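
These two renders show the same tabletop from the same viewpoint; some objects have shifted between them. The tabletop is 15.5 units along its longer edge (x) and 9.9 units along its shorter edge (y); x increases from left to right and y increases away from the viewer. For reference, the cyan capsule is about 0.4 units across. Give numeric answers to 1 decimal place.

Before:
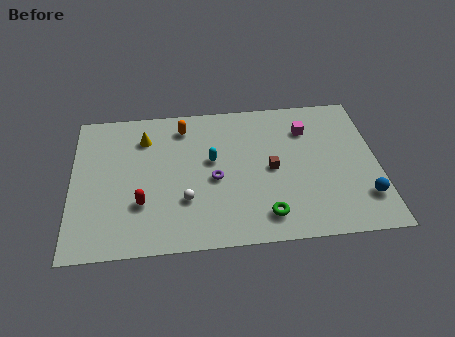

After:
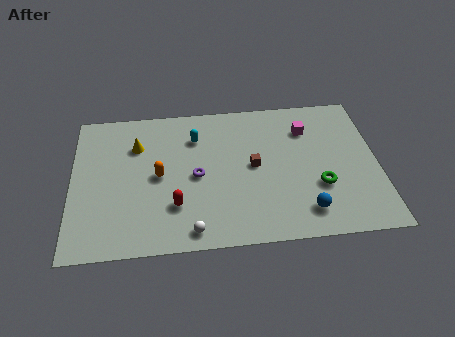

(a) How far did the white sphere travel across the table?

2.0

From (5.7, 3.1) to (6.0, 1.1), the white sphere covered √(0.3² + 2.0²) ≈ 2.0 units.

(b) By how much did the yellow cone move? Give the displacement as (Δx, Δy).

(-0.4, -0.5)

From the two frames, the yellow cone sits at roughly (3.7, 7.6) before and (3.3, 7.1) after.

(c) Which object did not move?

the magenta cube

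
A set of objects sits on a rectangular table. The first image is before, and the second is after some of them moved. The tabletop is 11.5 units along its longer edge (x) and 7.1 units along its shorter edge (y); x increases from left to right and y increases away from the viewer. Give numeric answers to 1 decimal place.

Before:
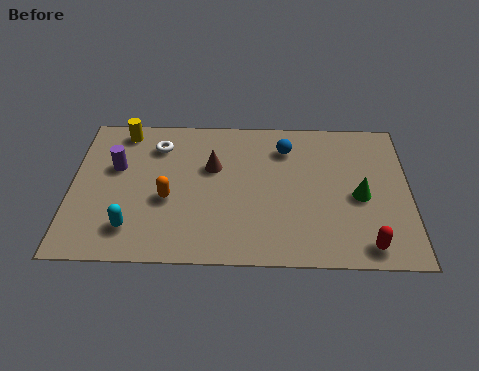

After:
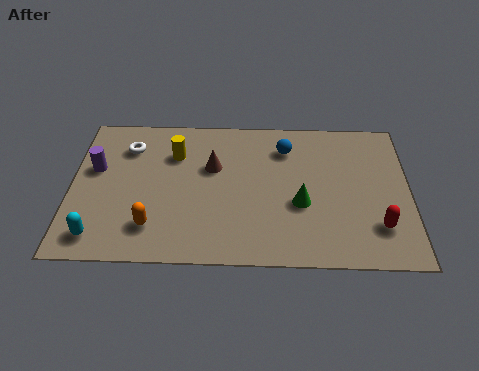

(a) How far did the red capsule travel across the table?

1.0

The red capsule was near (10.0, 0.9) before and (10.4, 1.8) after, so it travelled √(0.4² + 0.9²) ≈ 1.0 units.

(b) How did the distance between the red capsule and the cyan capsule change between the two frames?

+1.5

The distance was about 7.9 in the first image and 9.4 in the second, so they moved 1.5 units further apart.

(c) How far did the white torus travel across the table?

1.0

From (2.9, 5.5) to (1.9, 5.4), the white torus covered √(1.0² + 0.1²) ≈ 1.0 units.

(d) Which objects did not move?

the blue sphere and the brown cone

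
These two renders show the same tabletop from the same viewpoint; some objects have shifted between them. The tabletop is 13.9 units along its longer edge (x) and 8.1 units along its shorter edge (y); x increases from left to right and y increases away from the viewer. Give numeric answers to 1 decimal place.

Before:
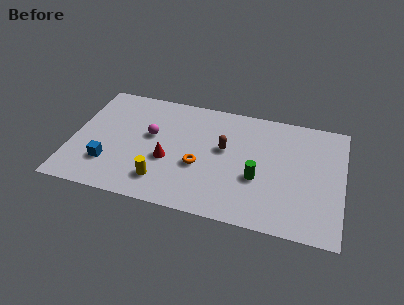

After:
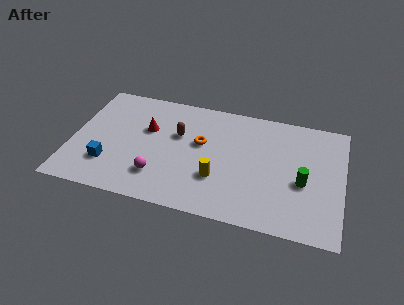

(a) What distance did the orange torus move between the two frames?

1.6

The orange torus was near (6.6, 3.2) before and (6.6, 4.8) after, so it travelled √(0.0² + 1.6²) ≈ 1.6 units.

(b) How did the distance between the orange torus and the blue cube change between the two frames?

+0.6

The distance was about 4.7 in the first image and 5.3 in the second, so they moved 0.6 units further apart.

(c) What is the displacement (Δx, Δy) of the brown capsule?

(-2.4, 0.4)

The brown capsule started near (7.8, 4.7) and ended near (5.4, 5.1).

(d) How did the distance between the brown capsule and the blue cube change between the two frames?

-1.8

They were about 6.3 units apart before and 4.5 after — 1.8 units closer together.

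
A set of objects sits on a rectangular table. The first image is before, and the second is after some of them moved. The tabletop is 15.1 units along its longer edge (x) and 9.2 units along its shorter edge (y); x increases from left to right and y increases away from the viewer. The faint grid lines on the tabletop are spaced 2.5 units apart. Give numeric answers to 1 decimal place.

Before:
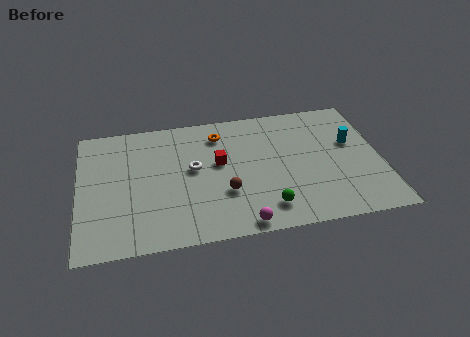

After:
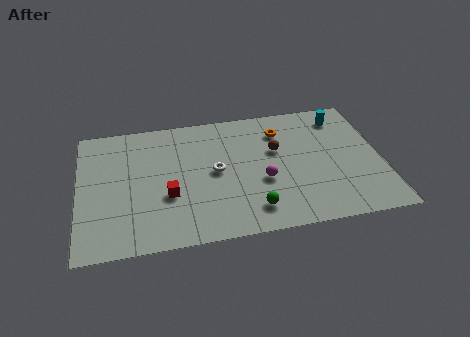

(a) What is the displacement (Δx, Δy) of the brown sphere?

(2.7, 2.6)

The brown sphere started near (7.2, 3.1) and ended near (9.9, 5.7).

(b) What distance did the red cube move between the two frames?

3.2

The red cube was near (7.0, 5.3) before and (4.4, 3.4) after, so it travelled √(2.6² + 1.9²) ≈ 3.2 units.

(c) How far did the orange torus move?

3.1

The orange torus moved from about (7.1, 7.4) to (10.2, 7.1), a distance of √(3.1² + 0.3²) ≈ 3.1.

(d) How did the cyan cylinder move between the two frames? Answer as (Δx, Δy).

(-0.4, 2.0)

The cyan cylinder was at about (13.7, 5.6) and moved to about (13.3, 7.6).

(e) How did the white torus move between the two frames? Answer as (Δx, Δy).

(1.1, -0.4)

The white torus started near (5.7, 5.1) and ended near (6.8, 4.7).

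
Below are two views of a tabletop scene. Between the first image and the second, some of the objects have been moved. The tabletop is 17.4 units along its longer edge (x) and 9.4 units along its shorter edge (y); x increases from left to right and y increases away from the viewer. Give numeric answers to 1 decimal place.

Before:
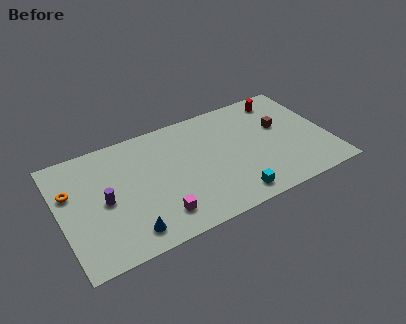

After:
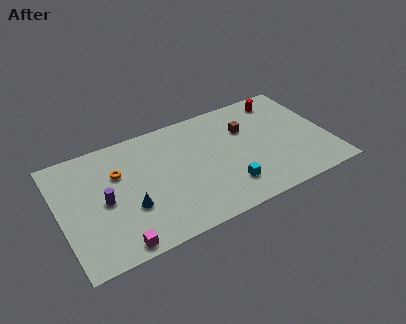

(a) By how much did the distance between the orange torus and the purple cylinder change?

-0.5

They were about 2.6 units apart before and 2.1 after — 0.5 units closer together.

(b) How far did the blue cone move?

1.8

The blue cone was near (4.0, 1.5) before and (4.3, 3.3) after, so it travelled √(0.3² + 1.8²) ≈ 1.8 units.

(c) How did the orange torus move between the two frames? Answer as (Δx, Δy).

(3.1, 0.2)

The orange torus was at about (0.8, 6.1) and moved to about (3.9, 6.3).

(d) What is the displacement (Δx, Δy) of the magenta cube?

(-2.8, -1.0)

From the two frames, the magenta cube sits at roughly (6.0, 1.9) before and (3.2, 0.9) after.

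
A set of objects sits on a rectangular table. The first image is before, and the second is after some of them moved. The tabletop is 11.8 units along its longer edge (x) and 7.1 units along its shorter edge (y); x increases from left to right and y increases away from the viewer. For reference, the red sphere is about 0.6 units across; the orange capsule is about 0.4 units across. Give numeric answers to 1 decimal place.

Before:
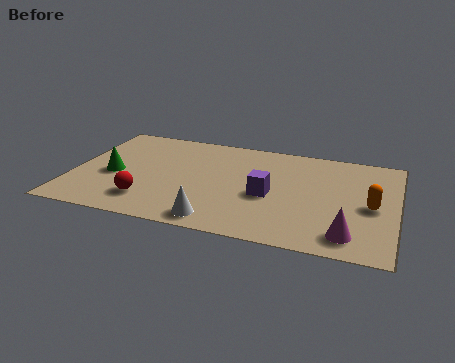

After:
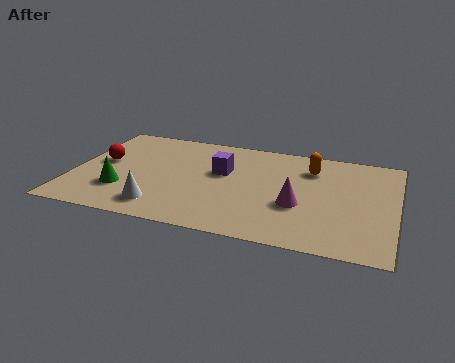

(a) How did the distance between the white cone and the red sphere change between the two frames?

+0.8

Before: roughly 2.7 units apart; after: 3.5. That's 0.8 units further apart.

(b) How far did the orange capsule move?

3.1

The orange capsule was near (10.9, 3.3) before and (8.6, 5.4) after, so it travelled √(2.3² + 2.1²) ≈ 3.1 units.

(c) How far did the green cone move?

1.1

From (1.5, 3.1) to (1.9, 2.1), the green cone covered √(0.4² + 1.0²) ≈ 1.1 units.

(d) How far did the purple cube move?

2.2

From (7.2, 3.1) to (5.4, 4.3), the purple cube covered √(1.8² + 1.2²) ≈ 2.2 units.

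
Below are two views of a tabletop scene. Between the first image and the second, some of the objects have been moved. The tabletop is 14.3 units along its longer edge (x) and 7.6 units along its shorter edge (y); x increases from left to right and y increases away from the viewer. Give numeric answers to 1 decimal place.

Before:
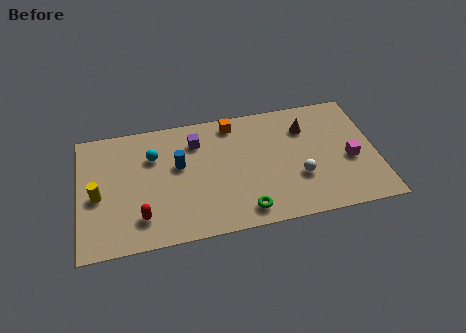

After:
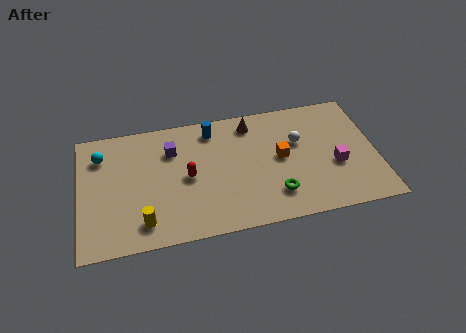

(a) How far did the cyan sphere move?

2.5

The cyan sphere moved from about (3.6, 5.3) to (1.1, 5.8), a distance of √(2.5² + 0.5²) ≈ 2.5.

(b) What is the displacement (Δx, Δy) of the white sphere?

(0.1, 2.2)

From the two frames, the white sphere sits at roughly (10.5, 2.6) before and (10.6, 4.8) after.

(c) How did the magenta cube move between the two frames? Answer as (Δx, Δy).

(-0.7, -0.2)

From the two frames, the magenta cube sits at roughly (13.0, 3.2) before and (12.3, 3.0) after.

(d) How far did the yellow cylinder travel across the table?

2.9

From (0.9, 3.4) to (3.0, 1.4), the yellow cylinder covered √(2.1² + 2.0²) ≈ 2.9 units.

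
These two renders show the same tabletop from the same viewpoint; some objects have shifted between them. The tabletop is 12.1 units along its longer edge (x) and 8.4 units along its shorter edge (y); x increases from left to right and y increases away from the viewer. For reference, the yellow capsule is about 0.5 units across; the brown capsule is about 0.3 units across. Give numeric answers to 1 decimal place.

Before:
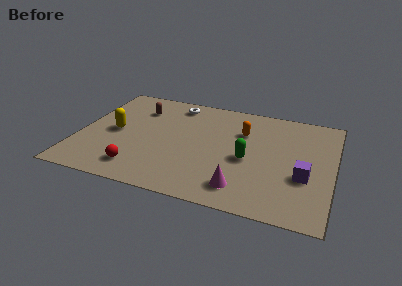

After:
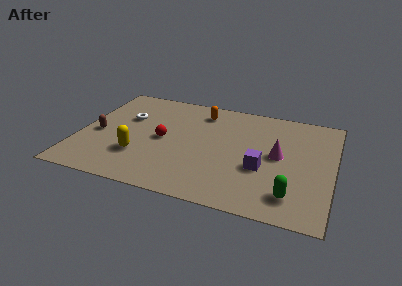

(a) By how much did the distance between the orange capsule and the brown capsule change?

+0.6

Before: roughly 5.1 units apart; after: 5.7. That's 0.6 units further apart.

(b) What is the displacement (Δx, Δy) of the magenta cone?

(1.5, 2.9)

The magenta cone was at about (8.0, 1.5) and moved to about (9.5, 4.4).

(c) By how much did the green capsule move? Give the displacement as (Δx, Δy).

(2.2, -2.1)

From the two frames, the green capsule sits at roughly (8.1, 3.7) before and (10.3, 1.6) after.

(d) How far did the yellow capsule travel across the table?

2.1

From (1.7, 4.1) to (3.0, 2.5), the yellow capsule covered √(1.3² + 1.6²) ≈ 2.1 units.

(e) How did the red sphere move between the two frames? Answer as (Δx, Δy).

(0.9, 2.6)

From the two frames, the red sphere sits at roughly (3.1, 1.5) before and (4.0, 4.1) after.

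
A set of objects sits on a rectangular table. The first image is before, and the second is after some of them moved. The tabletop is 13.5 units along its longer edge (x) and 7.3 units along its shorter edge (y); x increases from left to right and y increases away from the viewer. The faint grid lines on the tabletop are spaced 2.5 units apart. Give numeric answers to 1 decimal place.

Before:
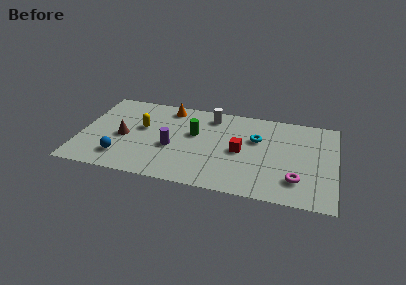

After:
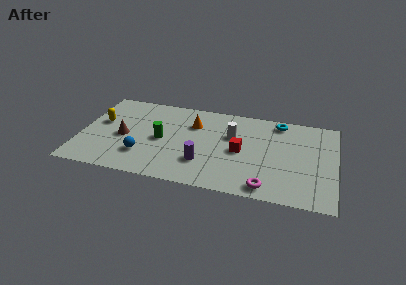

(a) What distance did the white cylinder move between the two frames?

1.8

The white cylinder was near (6.8, 6.1) before and (8.0, 4.7) after, so it travelled √(1.2² + 1.4²) ≈ 1.8 units.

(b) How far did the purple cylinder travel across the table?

1.9

The purple cylinder moved from about (4.9, 3.0) to (6.6, 2.1), a distance of √(1.7² + 0.9²) ≈ 1.9.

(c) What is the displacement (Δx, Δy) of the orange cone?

(1.4, -1.1)

The orange cone started near (4.5, 6.3) and ended near (5.9, 5.2).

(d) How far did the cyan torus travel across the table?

2.0

The cyan torus moved from about (9.3, 4.7) to (10.4, 6.4), a distance of √(1.1² + 1.7²) ≈ 2.0.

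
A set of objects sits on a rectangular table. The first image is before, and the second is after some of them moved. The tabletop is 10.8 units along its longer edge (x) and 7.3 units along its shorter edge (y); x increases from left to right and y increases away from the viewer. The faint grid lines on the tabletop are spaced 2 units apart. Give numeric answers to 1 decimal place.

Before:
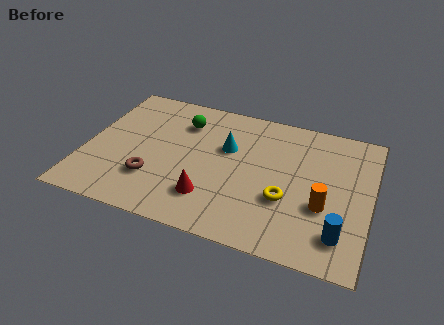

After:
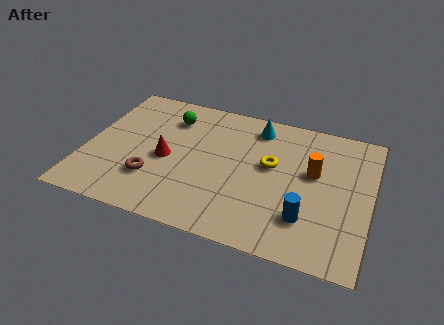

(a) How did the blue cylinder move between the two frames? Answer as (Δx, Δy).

(-1.3, 0.4)

From the two frames, the blue cylinder sits at roughly (9.8, 1.5) before and (8.5, 1.9) after.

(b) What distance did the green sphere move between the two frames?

0.5

From (3.5, 5.5) to (3.0, 5.6), the green sphere covered √(0.5² + 0.1²) ≈ 0.5 units.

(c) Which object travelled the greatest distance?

the red cone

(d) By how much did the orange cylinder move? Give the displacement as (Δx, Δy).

(-0.5, 1.6)

The orange cylinder started near (9.1, 2.7) and ended near (8.6, 4.3).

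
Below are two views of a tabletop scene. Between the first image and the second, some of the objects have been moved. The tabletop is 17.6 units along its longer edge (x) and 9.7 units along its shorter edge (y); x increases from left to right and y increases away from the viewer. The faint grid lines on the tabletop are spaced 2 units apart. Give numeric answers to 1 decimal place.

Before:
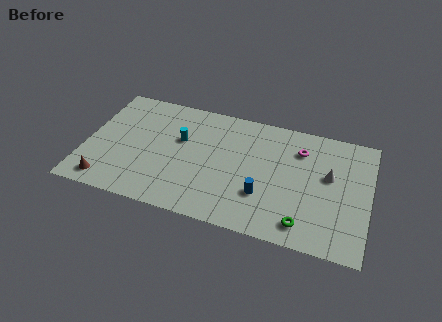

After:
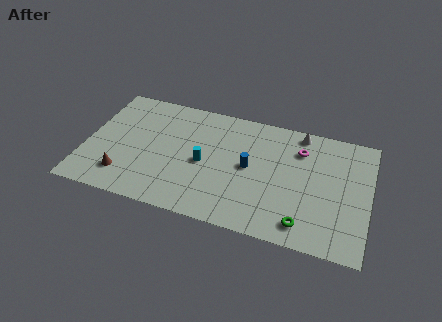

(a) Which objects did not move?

the magenta torus and the green torus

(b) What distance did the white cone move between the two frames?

3.6

The white cone was near (15.1, 5.7) before and (13.1, 8.7) after, so it travelled √(2.0² + 3.0²) ≈ 3.6 units.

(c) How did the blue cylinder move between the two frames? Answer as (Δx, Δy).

(-1.0, 2.0)

The blue cylinder started near (11.2, 3.0) and ended near (10.2, 5.0).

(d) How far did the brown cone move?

1.3

From (1.6, 1.3) to (2.6, 2.1), the brown cone covered √(1.0² + 0.8²) ≈ 1.3 units.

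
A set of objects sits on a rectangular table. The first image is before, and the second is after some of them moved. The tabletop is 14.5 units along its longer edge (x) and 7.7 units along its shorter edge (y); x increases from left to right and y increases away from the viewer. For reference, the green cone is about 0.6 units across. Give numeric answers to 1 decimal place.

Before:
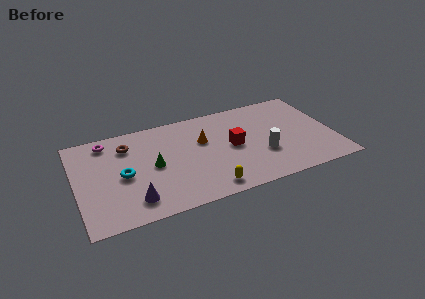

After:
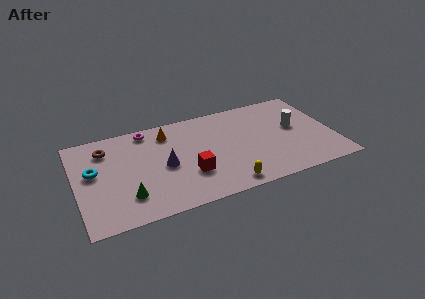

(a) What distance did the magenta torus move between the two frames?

2.3

The magenta torus moved from about (1.9, 6.6) to (4.2, 6.8), a distance of √(2.3² + 0.2²) ≈ 2.3.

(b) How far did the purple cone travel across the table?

2.8

From (3.0, 1.5) to (4.9, 3.6), the purple cone covered √(1.9² + 2.1²) ≈ 2.8 units.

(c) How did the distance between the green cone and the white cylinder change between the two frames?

+3.8

The distance was about 6.2 in the first image and 10.0 in the second, so they moved 3.8 units further apart.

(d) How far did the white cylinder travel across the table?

2.6

From (10.4, 2.7) to (12.4, 4.3), the white cylinder covered √(2.0² + 1.6²) ≈ 2.6 units.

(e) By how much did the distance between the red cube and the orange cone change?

+1.9

The distance was about 1.9 in the first image and 3.8 in the second, so they moved 1.9 units further apart.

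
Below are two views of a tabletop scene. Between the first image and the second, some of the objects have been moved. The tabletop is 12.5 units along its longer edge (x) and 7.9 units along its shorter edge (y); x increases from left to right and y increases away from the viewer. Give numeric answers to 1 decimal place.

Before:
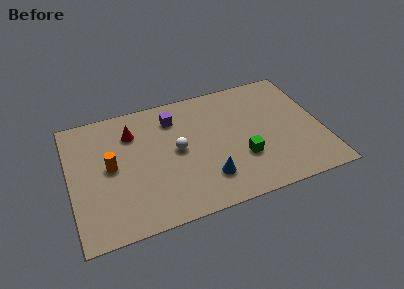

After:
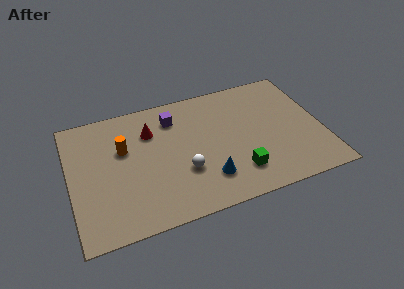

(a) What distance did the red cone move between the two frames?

0.9

The red cone moved from about (3.2, 5.9) to (4.1, 5.7), a distance of √(0.9² + 0.2²) ≈ 0.9.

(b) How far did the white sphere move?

1.4

From (5.3, 4.1) to (5.5, 2.7), the white sphere covered √(0.2² + 1.4²) ≈ 1.4 units.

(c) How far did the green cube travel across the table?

0.9

From (8.4, 2.6) to (8.1, 1.8), the green cube covered √(0.3² + 0.8²) ≈ 0.9 units.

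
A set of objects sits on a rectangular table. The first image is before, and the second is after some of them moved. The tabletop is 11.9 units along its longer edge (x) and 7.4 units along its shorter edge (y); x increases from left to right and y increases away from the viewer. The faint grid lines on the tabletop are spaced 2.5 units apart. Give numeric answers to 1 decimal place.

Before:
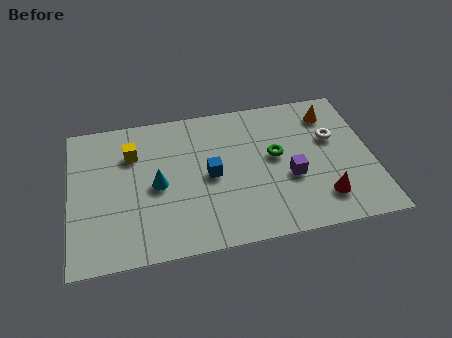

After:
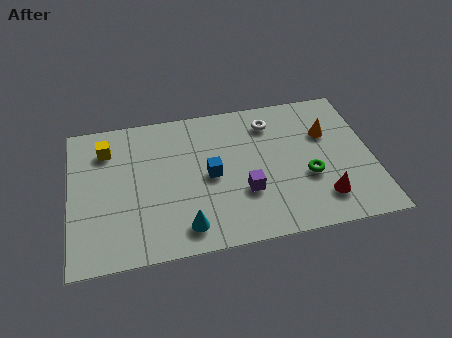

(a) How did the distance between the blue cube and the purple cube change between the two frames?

-1.5

Before: roughly 3.2 units apart; after: 1.7. That's 1.5 units closer together.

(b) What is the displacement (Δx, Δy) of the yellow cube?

(-1.0, 0.4)

From the two frames, the yellow cube sits at roughly (2.5, 5.3) before and (1.5, 5.7) after.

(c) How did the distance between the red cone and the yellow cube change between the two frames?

+1.1

Before: roughly 8.2 units apart; after: 9.3. That's 1.1 units further apart.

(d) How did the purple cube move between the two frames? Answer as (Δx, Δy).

(-1.8, -0.4)

The purple cube started near (8.6, 2.9) and ended near (6.8, 2.5).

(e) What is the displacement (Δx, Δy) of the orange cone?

(-0.2, -1.0)

The orange cone started near (10.4, 5.9) and ended near (10.2, 4.9).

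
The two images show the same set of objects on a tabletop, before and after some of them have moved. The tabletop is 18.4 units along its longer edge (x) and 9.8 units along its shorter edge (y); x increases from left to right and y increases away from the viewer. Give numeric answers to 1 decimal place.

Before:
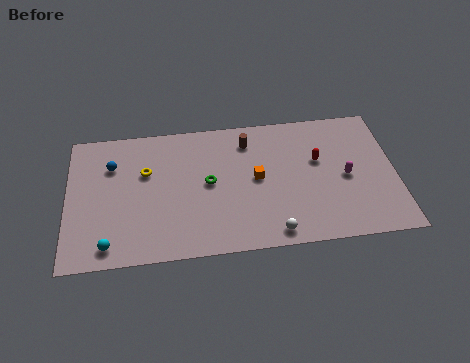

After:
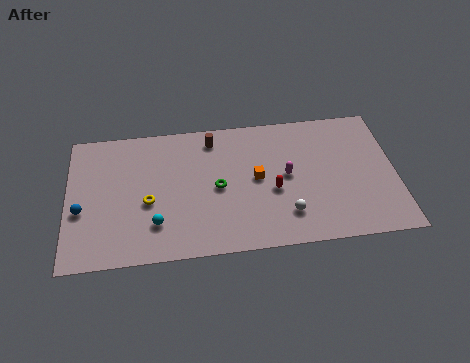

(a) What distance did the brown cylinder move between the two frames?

2.0

From (10.2, 7.9) to (8.2, 8.3), the brown cylinder covered √(2.0² + 0.4²) ≈ 2.0 units.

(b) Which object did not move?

the orange cube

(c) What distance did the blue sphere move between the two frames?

3.5

The blue sphere was near (2.5, 7.0) before and (0.8, 3.9) after, so it travelled √(1.7² + 3.1²) ≈ 3.5 units.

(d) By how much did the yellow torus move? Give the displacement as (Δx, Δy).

(0.1, -2.2)

The yellow torus was at about (4.4, 6.3) and moved to about (4.5, 4.1).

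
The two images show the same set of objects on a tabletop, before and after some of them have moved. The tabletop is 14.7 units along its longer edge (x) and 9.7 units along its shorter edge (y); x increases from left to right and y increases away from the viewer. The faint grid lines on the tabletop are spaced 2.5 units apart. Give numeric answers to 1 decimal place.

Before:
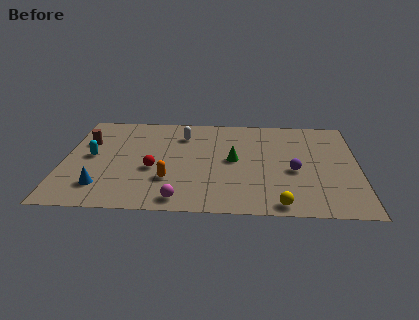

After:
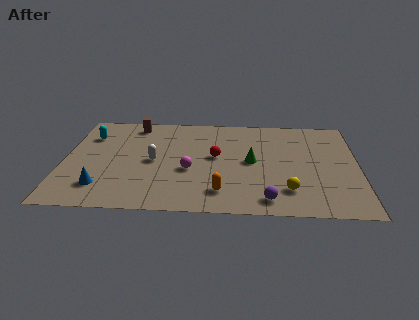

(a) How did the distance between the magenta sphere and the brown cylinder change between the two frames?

-1.8

They were about 7.2 units apart before and 5.4 after — 1.8 units closer together.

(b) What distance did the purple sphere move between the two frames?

3.1

The purple sphere moved from about (11.5, 4.1) to (10.2, 1.3), a distance of √(1.3² + 2.8²) ≈ 3.1.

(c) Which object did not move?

the blue cone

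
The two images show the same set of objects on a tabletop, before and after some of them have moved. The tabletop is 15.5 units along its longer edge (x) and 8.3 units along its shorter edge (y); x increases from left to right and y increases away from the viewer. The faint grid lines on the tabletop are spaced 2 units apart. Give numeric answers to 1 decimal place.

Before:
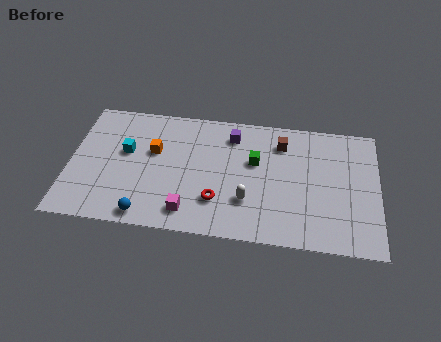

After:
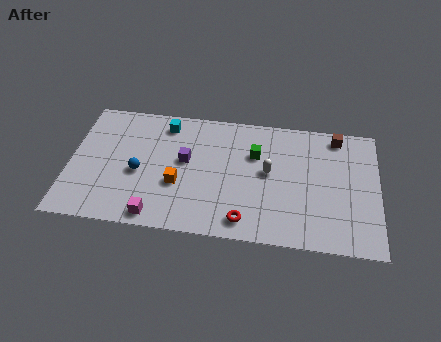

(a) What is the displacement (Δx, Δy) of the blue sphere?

(-0.5, 2.7)

From the two frames, the blue sphere sits at roughly (4.0, 0.9) before and (3.5, 3.6) after.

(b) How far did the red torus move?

1.8

The red torus moved from about (7.5, 2.3) to (8.9, 1.2), a distance of √(1.4² + 1.1²) ≈ 1.8.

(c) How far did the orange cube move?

2.4

From (4.2, 5.1) to (5.5, 3.1), the orange cube covered √(1.3² + 2.0²) ≈ 2.4 units.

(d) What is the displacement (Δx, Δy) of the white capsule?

(1.0, 2.0)

The white capsule was at about (9.0, 2.5) and moved to about (10.0, 4.5).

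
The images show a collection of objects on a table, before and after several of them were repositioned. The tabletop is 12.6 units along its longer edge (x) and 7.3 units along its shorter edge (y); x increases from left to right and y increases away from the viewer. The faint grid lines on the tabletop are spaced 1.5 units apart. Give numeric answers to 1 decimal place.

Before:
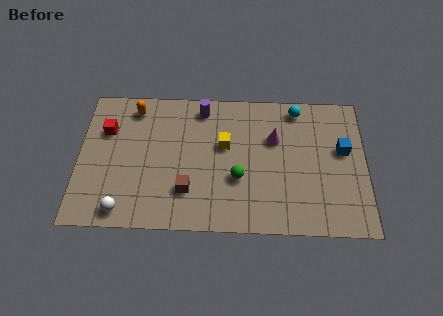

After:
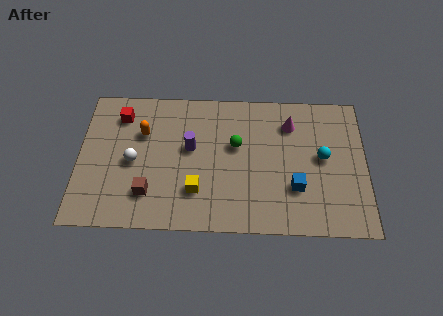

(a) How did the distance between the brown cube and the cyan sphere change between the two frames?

+1.4

The distance was about 6.5 in the first image and 7.9 in the second, so they moved 1.4 units further apart.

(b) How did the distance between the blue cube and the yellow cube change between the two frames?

-0.9

Before: roughly 5.2 units apart; after: 4.3. That's 0.9 units closer together.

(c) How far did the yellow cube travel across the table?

2.7

The yellow cube was near (6.4, 4.4) before and (5.2, 2.0) after, so it travelled √(1.2² + 2.4²) ≈ 2.7 units.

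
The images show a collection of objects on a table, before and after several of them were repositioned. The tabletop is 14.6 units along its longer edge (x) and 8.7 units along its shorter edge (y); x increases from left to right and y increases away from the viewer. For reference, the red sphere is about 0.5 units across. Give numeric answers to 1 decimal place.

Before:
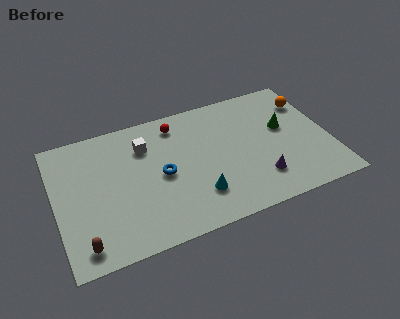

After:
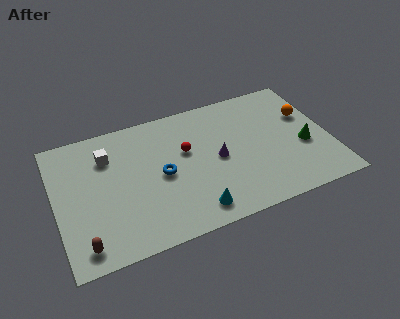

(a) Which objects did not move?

the blue torus and the brown capsule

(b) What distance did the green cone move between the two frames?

1.8

The green cone moved from about (12.3, 5.1) to (13.2, 3.5), a distance of √(0.9² + 1.6²) ≈ 1.8.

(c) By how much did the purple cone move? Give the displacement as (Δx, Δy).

(-2.0, 2.1)

The purple cone started near (10.6, 2.1) and ended near (8.6, 4.2).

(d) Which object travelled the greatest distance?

the purple cone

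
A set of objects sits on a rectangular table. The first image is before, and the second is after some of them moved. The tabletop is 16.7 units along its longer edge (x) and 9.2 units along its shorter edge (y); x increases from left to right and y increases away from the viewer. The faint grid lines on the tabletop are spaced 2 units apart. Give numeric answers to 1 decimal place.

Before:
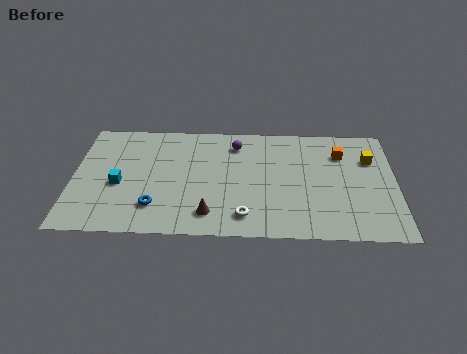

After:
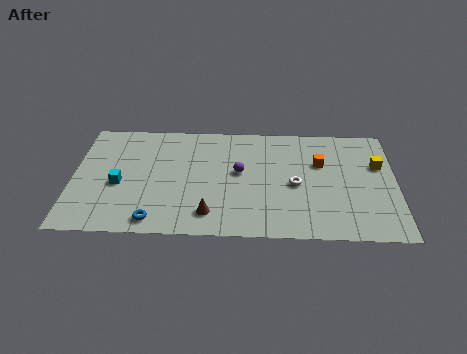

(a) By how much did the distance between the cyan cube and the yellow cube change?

+0.3

Before: roughly 13.2 units apart; after: 13.5. That's 0.3 units further apart.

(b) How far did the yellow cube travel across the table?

0.6

From (15.4, 6.4) to (15.8, 5.9), the yellow cube covered √(0.4² + 0.5²) ≈ 0.6 units.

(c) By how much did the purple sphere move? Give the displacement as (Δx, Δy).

(0.2, -2.3)

The purple sphere was at about (8.4, 7.4) and moved to about (8.6, 5.1).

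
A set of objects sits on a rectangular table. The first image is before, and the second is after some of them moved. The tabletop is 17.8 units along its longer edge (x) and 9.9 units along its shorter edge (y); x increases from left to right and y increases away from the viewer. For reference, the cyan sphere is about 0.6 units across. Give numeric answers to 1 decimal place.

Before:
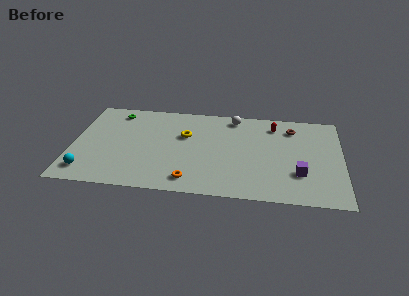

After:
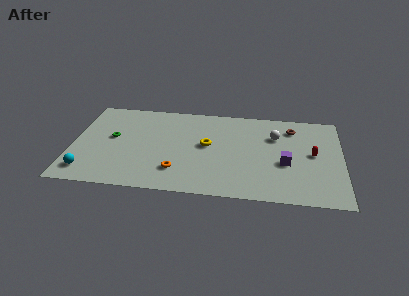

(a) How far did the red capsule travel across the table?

3.9

The red capsule moved from about (13.3, 8.1) to (15.9, 5.2), a distance of √(2.6² + 2.9²) ≈ 3.9.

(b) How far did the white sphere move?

3.3

The white sphere moved from about (10.6, 8.7) to (13.4, 6.9), a distance of √(2.8² + 1.8²) ≈ 3.3.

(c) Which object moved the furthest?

the red capsule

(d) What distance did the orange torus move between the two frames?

1.3

The orange torus was near (7.9, 1.5) before and (7.0, 2.4) after, so it travelled √(0.9² + 0.9²) ≈ 1.3 units.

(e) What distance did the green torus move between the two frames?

2.9

From (2.7, 8.4) to (2.6, 5.5), the green torus covered √(0.1² + 2.9²) ≈ 2.9 units.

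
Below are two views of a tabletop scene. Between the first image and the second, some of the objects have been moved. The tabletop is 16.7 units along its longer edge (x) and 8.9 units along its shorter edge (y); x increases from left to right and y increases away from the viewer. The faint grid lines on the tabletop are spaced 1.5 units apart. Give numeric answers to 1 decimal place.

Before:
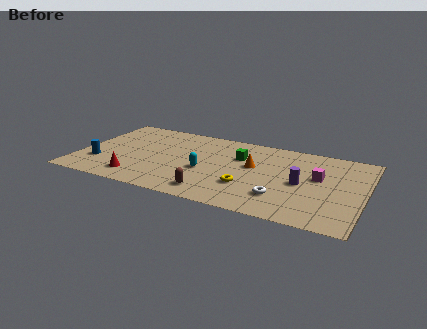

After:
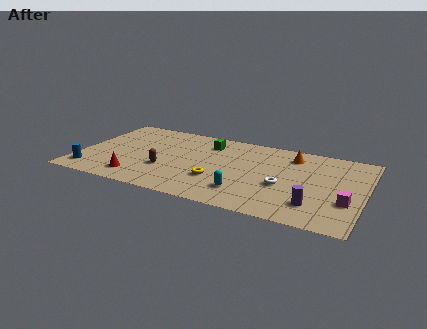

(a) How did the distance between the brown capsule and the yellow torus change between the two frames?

+0.7

They were about 2.4 units apart before and 3.1 after — 0.7 units further apart.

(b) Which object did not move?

the red cone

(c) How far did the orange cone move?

2.9

From (10.2, 5.2) to (12.3, 7.2), the orange cone covered √(2.1² + 2.0²) ≈ 2.9 units.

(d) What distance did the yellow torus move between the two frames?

1.8

From (10.1, 2.8) to (8.3, 2.9), the yellow torus covered √(1.8² + 0.1²) ≈ 1.8 units.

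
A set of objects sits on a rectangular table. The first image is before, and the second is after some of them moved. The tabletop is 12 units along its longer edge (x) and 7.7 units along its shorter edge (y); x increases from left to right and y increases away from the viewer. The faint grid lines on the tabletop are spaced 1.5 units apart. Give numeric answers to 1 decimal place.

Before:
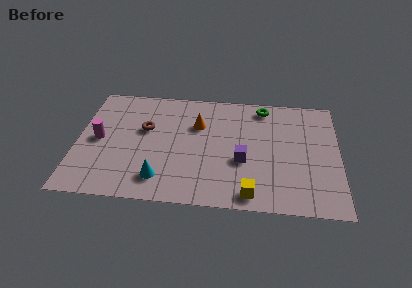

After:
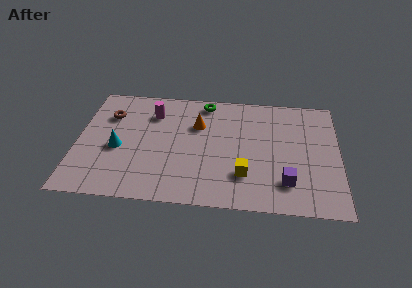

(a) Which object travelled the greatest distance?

the magenta cylinder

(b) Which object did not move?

the orange cone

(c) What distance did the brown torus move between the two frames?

1.9

The brown torus moved from about (3.1, 4.7) to (1.4, 5.5), a distance of √(1.7² + 0.8²) ≈ 1.9.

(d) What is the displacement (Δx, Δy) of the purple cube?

(2.0, -1.2)

The purple cube was at about (7.6, 3.0) and moved to about (9.6, 1.8).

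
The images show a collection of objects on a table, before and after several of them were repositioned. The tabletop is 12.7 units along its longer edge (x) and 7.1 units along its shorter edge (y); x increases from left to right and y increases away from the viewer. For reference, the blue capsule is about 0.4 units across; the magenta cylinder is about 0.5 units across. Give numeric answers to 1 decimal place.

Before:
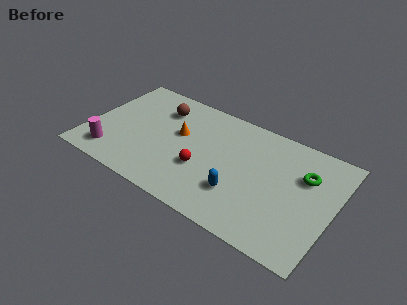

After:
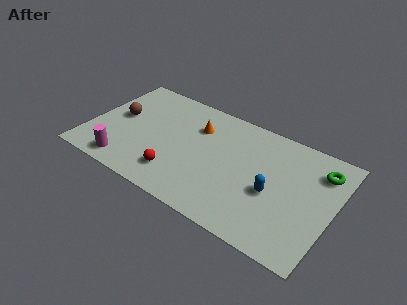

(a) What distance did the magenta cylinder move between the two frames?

0.9

The magenta cylinder moved from about (1.5, 1.3) to (2.3, 1.0), a distance of √(0.8² + 0.3²) ≈ 0.9.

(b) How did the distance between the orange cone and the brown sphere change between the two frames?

+2.5

They were about 1.7 units apart before and 4.2 after — 2.5 units further apart.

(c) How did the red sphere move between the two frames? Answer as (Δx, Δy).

(-1.2, -1.0)

From the two frames, the red sphere sits at roughly (6.1, 2.6) before and (4.9, 1.6) after.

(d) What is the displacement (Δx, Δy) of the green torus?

(0.7, 0.7)

The green torus started near (11.1, 4.8) and ended near (11.8, 5.5).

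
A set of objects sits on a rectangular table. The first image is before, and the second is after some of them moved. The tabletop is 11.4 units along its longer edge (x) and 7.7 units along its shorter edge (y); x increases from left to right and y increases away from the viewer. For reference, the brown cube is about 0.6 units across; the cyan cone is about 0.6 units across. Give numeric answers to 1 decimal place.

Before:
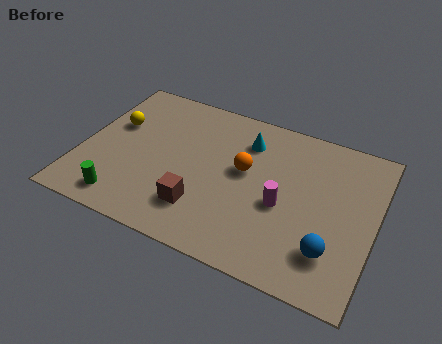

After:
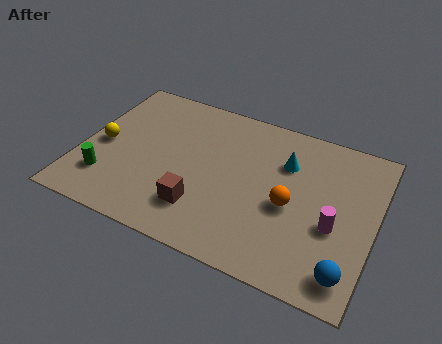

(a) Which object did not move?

the brown cube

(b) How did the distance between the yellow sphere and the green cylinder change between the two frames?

-2.1

They were about 3.8 units apart before and 1.7 after — 2.1 units closer together.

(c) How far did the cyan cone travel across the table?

1.7

The cyan cone was near (6.2, 5.9) before and (7.8, 5.4) after, so it travelled √(1.6² + 0.5²) ≈ 1.7 units.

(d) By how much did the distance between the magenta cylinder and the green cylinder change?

+2.5

They were about 6.3 units apart before and 8.8 after — 2.5 units further apart.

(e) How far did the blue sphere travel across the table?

1.0

The blue sphere was near (9.9, 1.9) before and (10.6, 1.2) after, so it travelled √(0.7² + 0.7²) ≈ 1.0 units.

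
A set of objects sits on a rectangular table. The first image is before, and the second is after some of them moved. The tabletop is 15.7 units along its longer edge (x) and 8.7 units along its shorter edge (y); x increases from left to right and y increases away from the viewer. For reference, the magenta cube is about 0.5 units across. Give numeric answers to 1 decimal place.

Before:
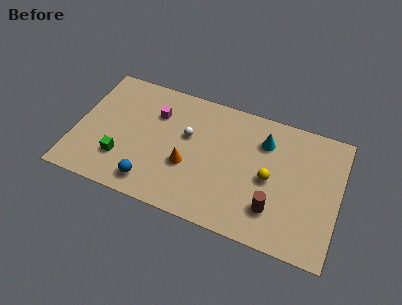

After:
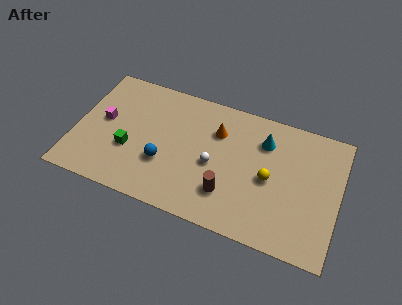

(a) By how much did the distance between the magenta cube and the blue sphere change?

-0.6

They were about 4.8 units apart before and 4.2 after — 0.6 units closer together.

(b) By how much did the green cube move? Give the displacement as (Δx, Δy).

(0.4, 0.8)

The green cube started near (2.9, 2.4) and ended near (3.3, 3.2).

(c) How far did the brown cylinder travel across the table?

2.7

The brown cylinder was near (12.0, 2.2) before and (9.3, 2.3) after, so it travelled √(2.7² + 0.1²) ≈ 2.7 units.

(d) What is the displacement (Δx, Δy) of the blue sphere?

(0.6, 1.6)

The blue sphere was at about (4.8, 1.4) and moved to about (5.4, 3.0).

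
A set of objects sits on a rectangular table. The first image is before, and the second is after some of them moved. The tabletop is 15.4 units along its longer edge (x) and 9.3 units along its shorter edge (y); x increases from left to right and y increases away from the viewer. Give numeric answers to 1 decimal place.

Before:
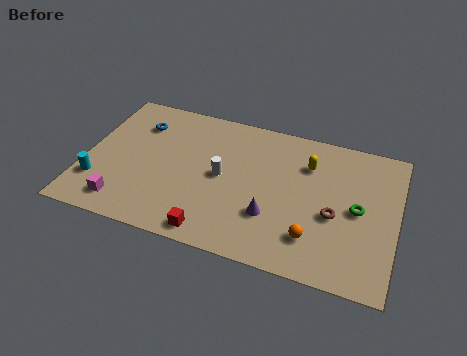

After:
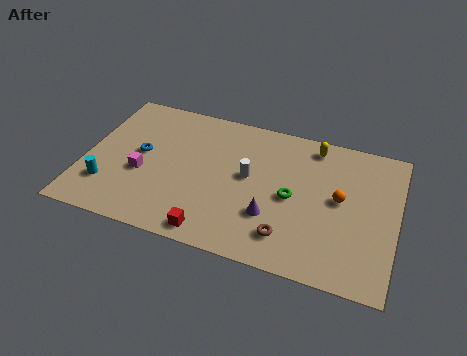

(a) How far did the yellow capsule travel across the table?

1.3

The yellow capsule was near (10.9, 6.8) before and (11.1, 8.1) after, so it travelled √(0.2² + 1.3²) ≈ 1.3 units.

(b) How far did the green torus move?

3.2

From (13.5, 4.6) to (10.3, 4.4), the green torus covered √(3.2² + 0.2²) ≈ 3.2 units.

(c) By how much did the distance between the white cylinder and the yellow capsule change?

-0.4

They were about 4.6 units apart before and 4.2 after — 0.4 units closer together.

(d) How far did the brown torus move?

2.9

From (12.4, 3.9) to (10.3, 1.9), the brown torus covered √(2.1² + 2.0²) ≈ 2.9 units.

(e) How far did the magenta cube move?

2.3

The magenta cube moved from about (2.2, 1.5) to (2.9, 3.7), a distance of √(0.7² + 2.2²) ≈ 2.3.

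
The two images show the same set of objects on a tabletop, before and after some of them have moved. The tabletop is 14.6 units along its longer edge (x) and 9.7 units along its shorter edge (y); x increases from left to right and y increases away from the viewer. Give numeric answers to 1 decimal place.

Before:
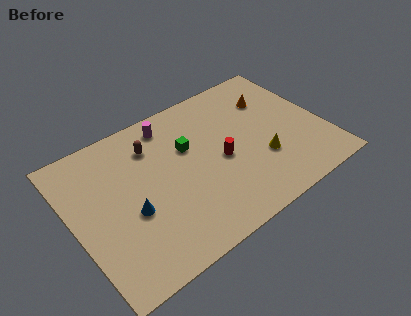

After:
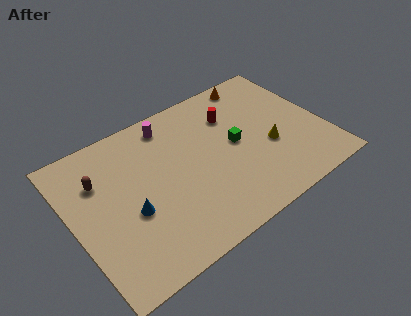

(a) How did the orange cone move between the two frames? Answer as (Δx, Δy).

(-0.6, 1.7)

The orange cone started near (12.1, 7.0) and ended near (11.5, 8.7).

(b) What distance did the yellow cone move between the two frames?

0.8

From (10.7, 3.2) to (11.3, 3.8), the yellow cone covered √(0.6² + 0.6²) ≈ 0.8 units.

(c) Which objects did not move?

the magenta cylinder and the blue cone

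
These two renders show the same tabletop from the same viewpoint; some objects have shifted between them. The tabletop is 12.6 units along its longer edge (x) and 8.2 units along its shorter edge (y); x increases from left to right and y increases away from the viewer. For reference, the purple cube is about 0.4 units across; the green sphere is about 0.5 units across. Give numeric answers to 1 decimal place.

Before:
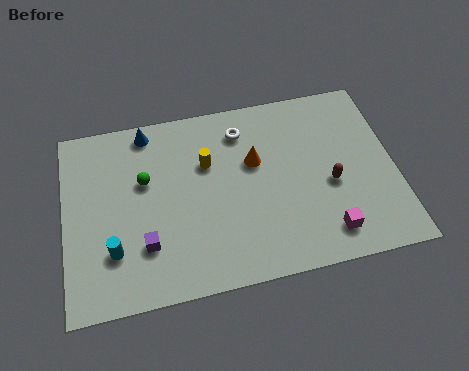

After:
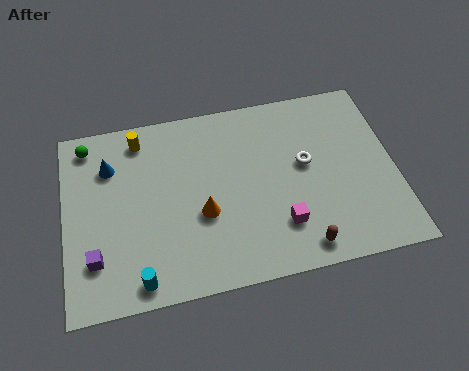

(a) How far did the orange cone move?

2.8

The orange cone moved from about (7.3, 5.1) to (5.2, 3.2), a distance of √(2.1² + 1.9²) ≈ 2.8.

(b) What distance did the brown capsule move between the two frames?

2.8

From (10.1, 3.5) to (8.8, 1.0), the brown capsule covered √(1.3² + 2.5²) ≈ 2.8 units.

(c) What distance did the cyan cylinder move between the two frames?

1.7

The cyan cylinder was near (1.8, 2.3) before and (2.7, 0.9) after, so it travelled √(0.9² + 1.4²) ≈ 1.7 units.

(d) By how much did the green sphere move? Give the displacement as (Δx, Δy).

(-2.1, 2.0)

From the two frames, the green sphere sits at roughly (3.1, 5.1) before and (1.0, 7.1) after.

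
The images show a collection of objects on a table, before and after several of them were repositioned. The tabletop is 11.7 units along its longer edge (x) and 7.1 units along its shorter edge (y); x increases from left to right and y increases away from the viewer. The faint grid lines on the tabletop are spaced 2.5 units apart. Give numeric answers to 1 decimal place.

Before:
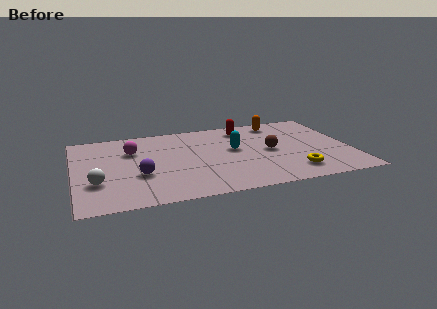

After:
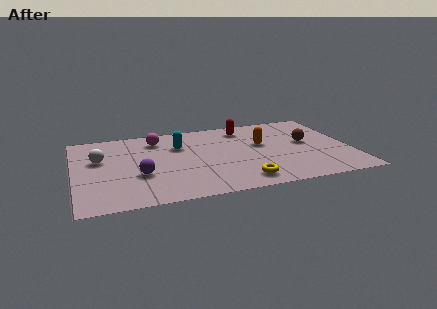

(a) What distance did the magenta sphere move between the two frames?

1.4

The magenta sphere moved from about (2.5, 4.9) to (3.6, 5.7), a distance of √(1.1² + 0.8²) ≈ 1.4.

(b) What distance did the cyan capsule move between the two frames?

2.5

The cyan capsule moved from about (6.8, 4.0) to (4.5, 4.9), a distance of √(2.3² + 0.9²) ≈ 2.5.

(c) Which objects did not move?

the purple sphere and the red capsule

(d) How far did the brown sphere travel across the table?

1.6

The brown sphere was near (8.3, 3.5) before and (9.9, 3.9) after, so it travelled √(1.6² + 0.4²) ≈ 1.6 units.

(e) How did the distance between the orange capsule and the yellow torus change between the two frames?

-1.4

Before: roughly 4.7 units apart; after: 3.3. That's 1.4 units closer together.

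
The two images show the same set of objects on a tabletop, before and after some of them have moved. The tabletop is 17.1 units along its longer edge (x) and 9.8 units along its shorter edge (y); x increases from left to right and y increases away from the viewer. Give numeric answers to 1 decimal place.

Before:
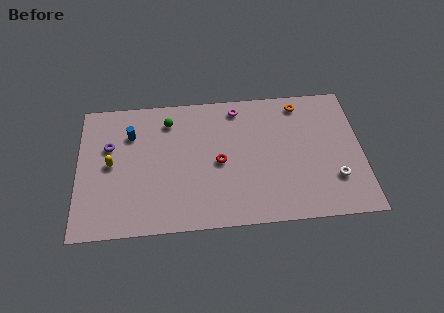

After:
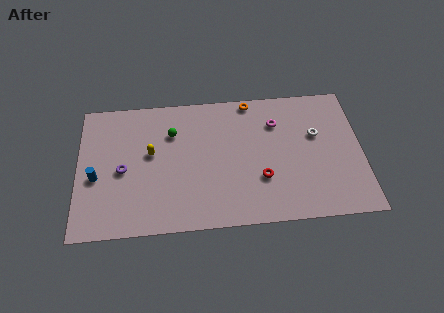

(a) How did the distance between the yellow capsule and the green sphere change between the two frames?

-2.6

Before: roughly 4.5 units apart; after: 1.9. That's 2.6 units closer together.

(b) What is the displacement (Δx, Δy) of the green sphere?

(0.2, -0.9)

The green sphere was at about (5.5, 7.9) and moved to about (5.7, 7.0).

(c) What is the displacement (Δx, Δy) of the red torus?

(2.5, -1.4)

The red torus started near (8.5, 4.6) and ended near (11.0, 3.2).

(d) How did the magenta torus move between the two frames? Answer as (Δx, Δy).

(2.3, -1.3)

The magenta torus was at about (9.7, 8.5) and moved to about (12.0, 7.2).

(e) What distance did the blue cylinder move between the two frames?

3.7

From (3.2, 7.1) to (1.1, 4.1), the blue cylinder covered √(2.1² + 3.0²) ≈ 3.7 units.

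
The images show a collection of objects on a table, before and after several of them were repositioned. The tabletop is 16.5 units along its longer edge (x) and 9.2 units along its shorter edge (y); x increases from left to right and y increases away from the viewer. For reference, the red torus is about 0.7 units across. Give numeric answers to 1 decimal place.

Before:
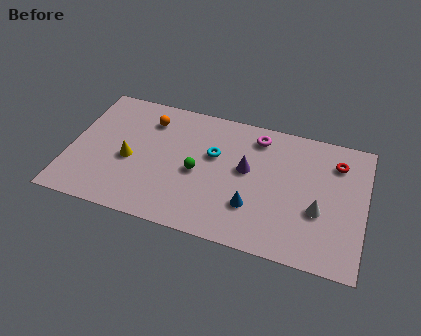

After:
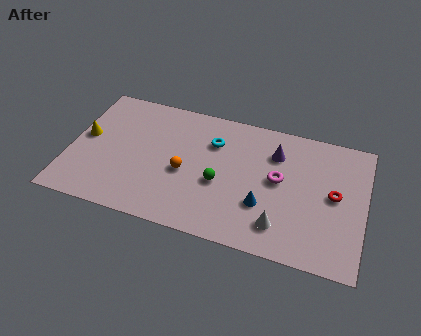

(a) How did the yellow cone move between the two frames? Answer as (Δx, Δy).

(-2.6, 1.0)

The yellow cone started near (3.4, 4.0) and ended near (0.8, 5.0).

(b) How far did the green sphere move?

1.4

The green sphere moved from about (7.2, 4.2) to (8.5, 3.8), a distance of √(1.3² + 0.4²) ≈ 1.4.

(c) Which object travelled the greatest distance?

the orange sphere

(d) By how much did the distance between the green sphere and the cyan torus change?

+1.2

Before: roughly 1.7 units apart; after: 2.9. That's 1.2 units further apart.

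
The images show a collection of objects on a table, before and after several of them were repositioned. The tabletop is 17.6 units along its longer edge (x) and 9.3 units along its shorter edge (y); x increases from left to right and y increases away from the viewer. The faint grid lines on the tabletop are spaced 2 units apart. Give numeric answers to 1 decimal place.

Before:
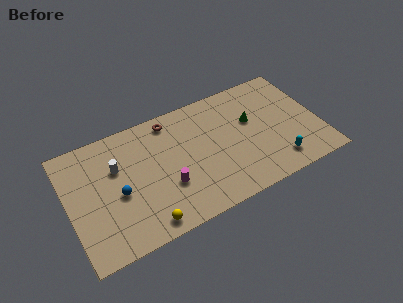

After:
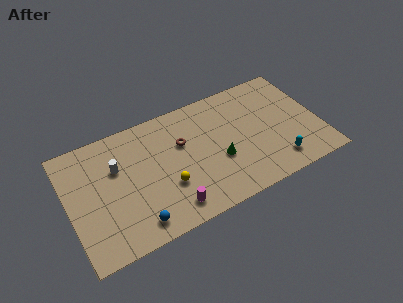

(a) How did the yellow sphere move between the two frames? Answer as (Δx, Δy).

(1.8, 2.1)

From the two frames, the yellow sphere sits at roughly (4.9, 1.1) before and (6.7, 3.2) after.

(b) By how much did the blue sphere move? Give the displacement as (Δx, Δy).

(0.9, -2.7)

The blue sphere started near (3.4, 4.1) and ended near (4.3, 1.4).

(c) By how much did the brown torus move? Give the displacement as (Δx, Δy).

(0.6, -2.1)

The brown torus started near (7.5, 8.1) and ended near (8.1, 6.0).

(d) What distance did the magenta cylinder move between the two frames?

1.7

The magenta cylinder was near (6.7, 3.2) before and (6.7, 1.5) after, so it travelled √(0.0² + 1.7²) ≈ 1.7 units.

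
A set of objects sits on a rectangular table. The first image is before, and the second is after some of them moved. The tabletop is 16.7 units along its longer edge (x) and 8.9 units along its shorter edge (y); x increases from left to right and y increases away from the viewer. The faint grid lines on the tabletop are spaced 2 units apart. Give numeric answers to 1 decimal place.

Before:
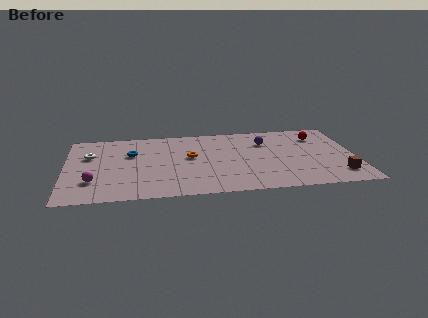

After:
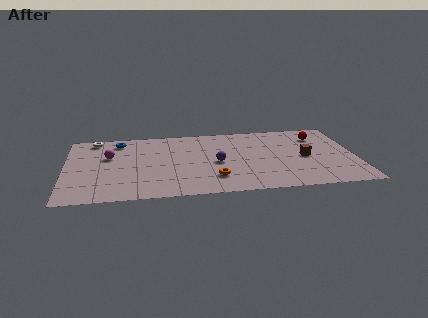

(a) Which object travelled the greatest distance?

the purple sphere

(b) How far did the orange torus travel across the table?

3.1

From (7.2, 5.0) to (8.5, 2.2), the orange torus covered √(1.3² + 2.8²) ≈ 3.1 units.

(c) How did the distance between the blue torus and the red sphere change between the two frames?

+0.7

The distance was about 10.9 in the first image and 11.6 in the second, so they moved 0.7 units further apart.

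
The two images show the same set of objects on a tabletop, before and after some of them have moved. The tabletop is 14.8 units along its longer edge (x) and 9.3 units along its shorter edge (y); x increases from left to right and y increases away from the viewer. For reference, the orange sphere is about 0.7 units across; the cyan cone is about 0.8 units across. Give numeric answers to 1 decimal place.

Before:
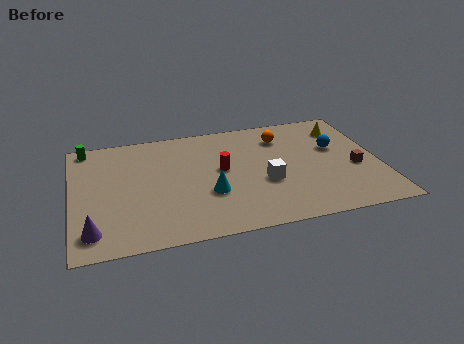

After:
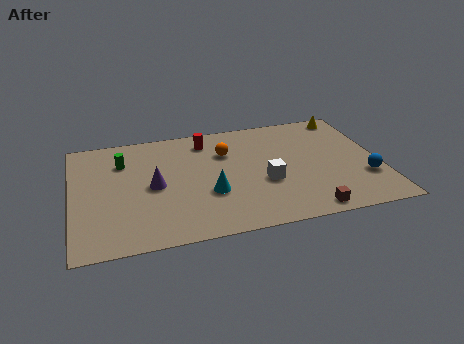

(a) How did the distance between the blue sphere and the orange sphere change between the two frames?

+4.5

Before: roughly 2.9 units apart; after: 7.4. That's 4.5 units further apart.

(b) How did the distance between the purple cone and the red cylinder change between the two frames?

-3.0

Before: roughly 7.2 units apart; after: 4.2. That's 3.0 units closer together.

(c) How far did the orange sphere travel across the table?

2.9

From (10.3, 7.2) to (7.5, 6.5), the orange sphere covered √(2.8² + 0.7²) ≈ 2.9 units.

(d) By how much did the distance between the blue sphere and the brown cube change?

+1.5

Before: roughly 2.1 units apart; after: 3.6. That's 1.5 units further apart.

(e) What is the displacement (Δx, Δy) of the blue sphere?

(1.2, -2.8)

From the two frames, the blue sphere sits at roughly (12.8, 5.7) before and (14.0, 2.9) after.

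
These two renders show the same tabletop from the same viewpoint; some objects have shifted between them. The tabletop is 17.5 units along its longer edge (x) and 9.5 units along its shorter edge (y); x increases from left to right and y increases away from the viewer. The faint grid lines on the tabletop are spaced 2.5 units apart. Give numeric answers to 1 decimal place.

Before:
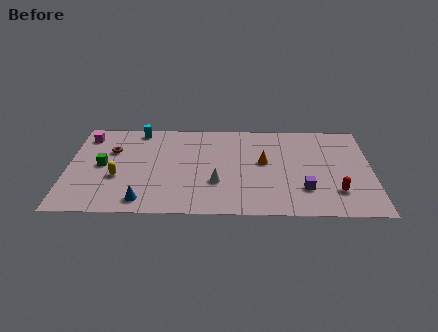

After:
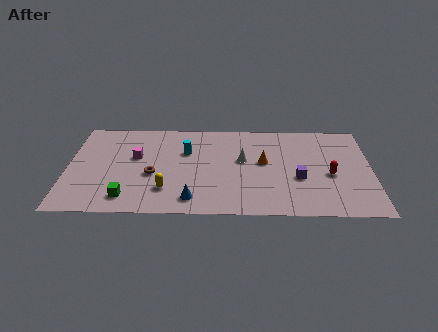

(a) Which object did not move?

the orange cone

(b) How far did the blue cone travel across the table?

2.8

The blue cone moved from about (4.4, 1.3) to (7.2, 1.5), a distance of √(2.8² + 0.2²) ≈ 2.8.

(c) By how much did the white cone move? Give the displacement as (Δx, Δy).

(1.5, 2.3)

The white cone started near (8.6, 3.2) and ended near (10.1, 5.5).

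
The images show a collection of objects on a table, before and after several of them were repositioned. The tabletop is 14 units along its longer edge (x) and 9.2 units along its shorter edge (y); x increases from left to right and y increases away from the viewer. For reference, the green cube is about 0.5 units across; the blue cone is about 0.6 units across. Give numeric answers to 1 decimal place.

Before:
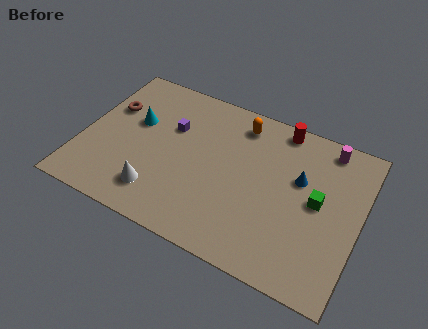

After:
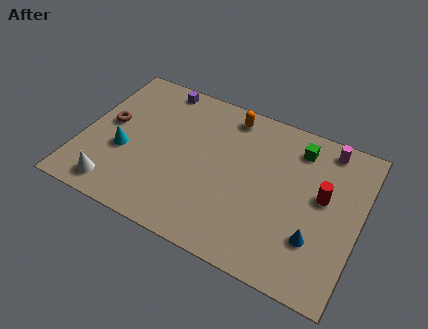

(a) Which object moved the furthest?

the red cylinder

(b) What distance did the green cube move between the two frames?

3.0

The green cube moved from about (11.9, 4.8) to (10.6, 7.5), a distance of √(1.3² + 2.7²) ≈ 3.0.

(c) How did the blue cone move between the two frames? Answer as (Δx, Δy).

(1.1, -3.0)

The blue cone started near (10.9, 5.7) and ended near (12.0, 2.7).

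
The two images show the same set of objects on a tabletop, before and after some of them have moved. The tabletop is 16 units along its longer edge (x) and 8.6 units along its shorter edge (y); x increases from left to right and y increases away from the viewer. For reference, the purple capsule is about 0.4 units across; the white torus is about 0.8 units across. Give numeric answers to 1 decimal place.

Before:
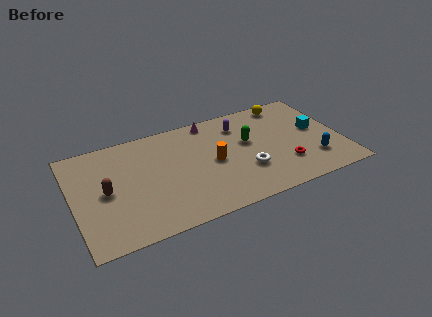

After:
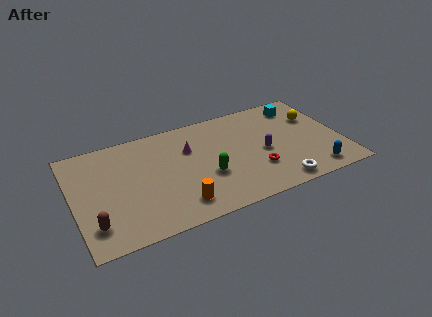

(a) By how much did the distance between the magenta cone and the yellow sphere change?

+3.0

They were about 4.7 units apart before and 7.7 after — 3.0 units further apart.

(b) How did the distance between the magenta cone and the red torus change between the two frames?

-1.7

Before: roughly 6.6 units apart; after: 4.9. That's 1.7 units closer together.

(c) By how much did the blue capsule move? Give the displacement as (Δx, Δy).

(-0.1, -1.0)

The blue capsule started near (14.1, 2.2) and ended near (14.0, 1.2).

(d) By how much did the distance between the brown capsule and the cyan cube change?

+1.2

Before: roughly 12.7 units apart; after: 13.9. That's 1.2 units further apart.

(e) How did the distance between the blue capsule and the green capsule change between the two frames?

+1.9

They were about 4.6 units apart before and 6.5 after — 1.9 units further apart.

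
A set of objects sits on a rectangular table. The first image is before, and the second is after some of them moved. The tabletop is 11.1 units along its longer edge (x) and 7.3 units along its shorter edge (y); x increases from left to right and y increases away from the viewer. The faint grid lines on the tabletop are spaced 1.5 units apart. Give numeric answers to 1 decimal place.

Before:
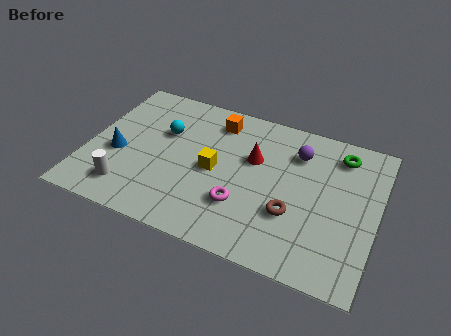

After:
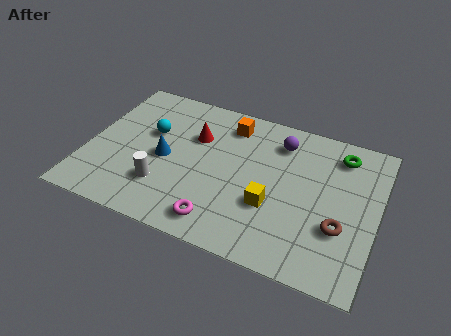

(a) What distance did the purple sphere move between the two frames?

0.8

From (7.9, 5.5) to (7.2, 5.8), the purple sphere covered √(0.7² + 0.3²) ≈ 0.8 units.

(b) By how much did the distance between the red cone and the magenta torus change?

+1.6

Before: roughly 2.4 units apart; after: 4.0. That's 1.6 units further apart.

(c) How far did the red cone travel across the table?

2.3

From (6.3, 4.6) to (4.0, 4.9), the red cone covered √(2.3² + 0.3²) ≈ 2.3 units.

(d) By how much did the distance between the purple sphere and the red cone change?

+1.5

Before: roughly 1.8 units apart; after: 3.3. That's 1.5 units further apart.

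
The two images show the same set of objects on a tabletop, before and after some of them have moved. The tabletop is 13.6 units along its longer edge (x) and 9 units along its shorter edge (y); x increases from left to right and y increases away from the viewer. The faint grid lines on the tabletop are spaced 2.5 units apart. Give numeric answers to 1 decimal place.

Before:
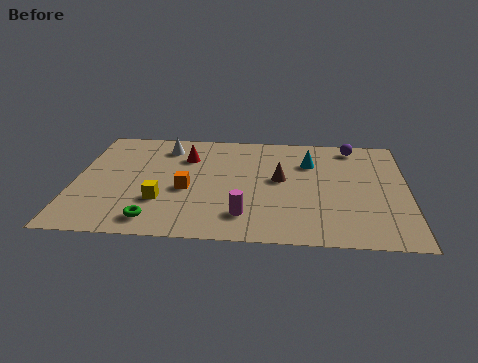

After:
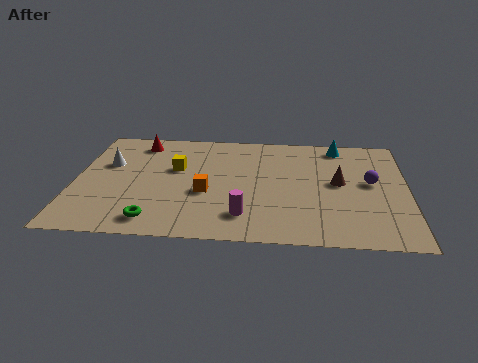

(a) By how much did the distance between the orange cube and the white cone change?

+1.0

They were about 3.6 units apart before and 4.6 after — 1.0 units further apart.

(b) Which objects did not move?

the magenta cylinder and the green torus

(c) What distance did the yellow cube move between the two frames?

2.7

From (3.6, 2.8) to (4.1, 5.5), the yellow cube covered √(0.5² + 2.7²) ≈ 2.7 units.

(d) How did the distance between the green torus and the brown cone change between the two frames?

+2.0

They were about 6.2 units apart before and 8.2 after — 2.0 units further apart.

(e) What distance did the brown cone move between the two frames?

2.4

The brown cone was near (8.4, 4.9) before and (10.8, 4.8) after, so it travelled √(2.4² + 0.1²) ≈ 2.4 units.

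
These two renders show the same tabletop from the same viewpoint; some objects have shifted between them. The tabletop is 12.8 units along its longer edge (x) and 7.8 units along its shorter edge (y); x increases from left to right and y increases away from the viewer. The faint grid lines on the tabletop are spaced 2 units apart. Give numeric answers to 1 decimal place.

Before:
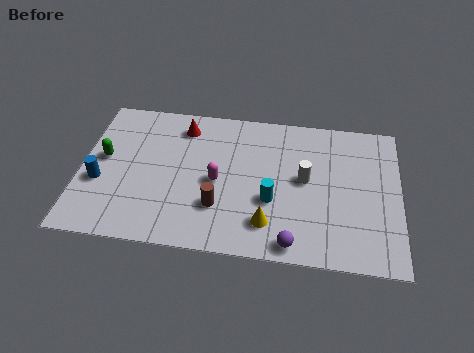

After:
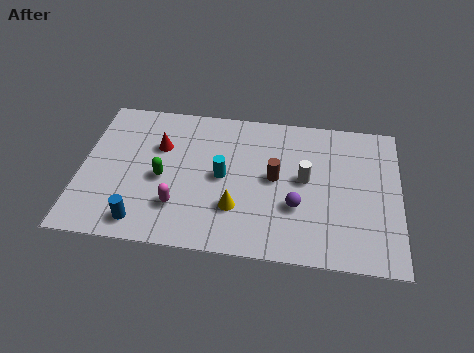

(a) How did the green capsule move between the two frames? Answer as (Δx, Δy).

(2.4, -0.8)

From the two frames, the green capsule sits at roughly (0.9, 4.3) before and (3.3, 3.5) after.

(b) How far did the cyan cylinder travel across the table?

2.2

From (7.7, 2.9) to (5.7, 3.9), the cyan cylinder covered √(2.0² + 1.0²) ≈ 2.2 units.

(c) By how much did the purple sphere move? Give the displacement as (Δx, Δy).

(0.1, 1.9)

The purple sphere started near (8.6, 0.8) and ended near (8.7, 2.7).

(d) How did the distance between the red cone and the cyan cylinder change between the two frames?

-2.2

The distance was about 5.1 in the first image and 2.9 in the second, so they moved 2.2 units closer together.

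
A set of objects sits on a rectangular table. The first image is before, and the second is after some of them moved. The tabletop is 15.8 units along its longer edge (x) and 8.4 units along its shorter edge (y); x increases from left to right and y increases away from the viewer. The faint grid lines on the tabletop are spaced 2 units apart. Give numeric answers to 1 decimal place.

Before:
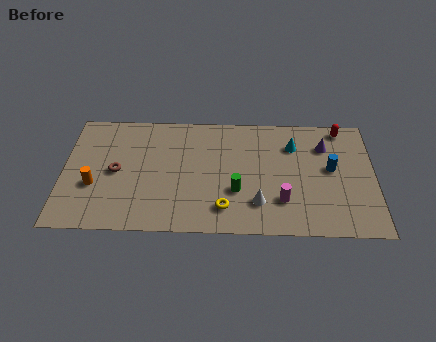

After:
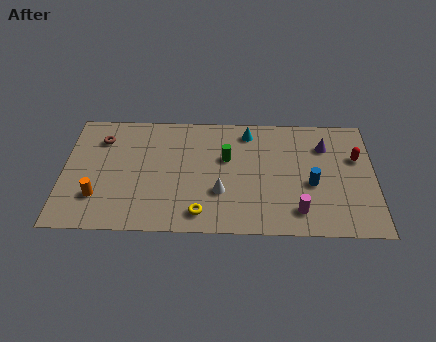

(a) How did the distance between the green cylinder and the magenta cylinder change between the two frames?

+2.7

Before: roughly 2.4 units apart; after: 5.1. That's 2.7 units further apart.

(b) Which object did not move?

the purple cone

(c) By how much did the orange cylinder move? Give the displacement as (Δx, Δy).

(0.2, -0.8)

The orange cylinder started near (1.6, 3.1) and ended near (1.8, 2.3).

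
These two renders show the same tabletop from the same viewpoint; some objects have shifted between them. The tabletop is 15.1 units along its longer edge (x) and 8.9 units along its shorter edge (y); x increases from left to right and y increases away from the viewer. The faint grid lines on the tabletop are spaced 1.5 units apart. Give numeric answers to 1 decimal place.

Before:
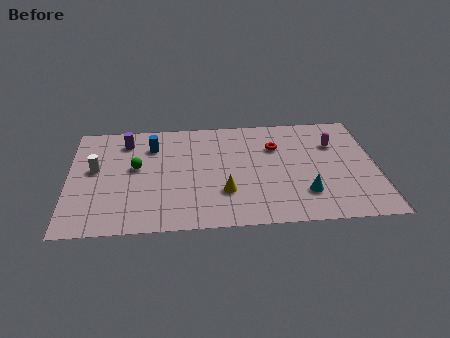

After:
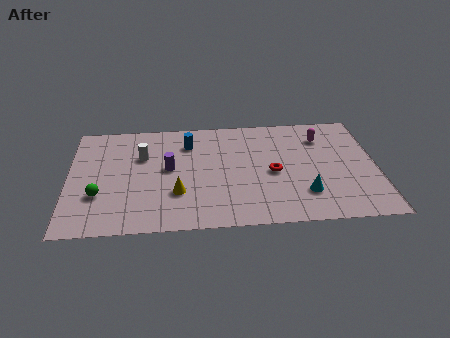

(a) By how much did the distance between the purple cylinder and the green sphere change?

+1.6

Before: roughly 2.3 units apart; after: 3.9. That's 1.6 units further apart.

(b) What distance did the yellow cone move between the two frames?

2.3

From (7.6, 2.7) to (5.3, 2.8), the yellow cone covered √(2.3² + 0.1²) ≈ 2.3 units.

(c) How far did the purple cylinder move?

3.2

The purple cylinder was near (2.8, 7.2) before and (4.9, 4.8) after, so it travelled √(2.1² + 2.4²) ≈ 3.2 units.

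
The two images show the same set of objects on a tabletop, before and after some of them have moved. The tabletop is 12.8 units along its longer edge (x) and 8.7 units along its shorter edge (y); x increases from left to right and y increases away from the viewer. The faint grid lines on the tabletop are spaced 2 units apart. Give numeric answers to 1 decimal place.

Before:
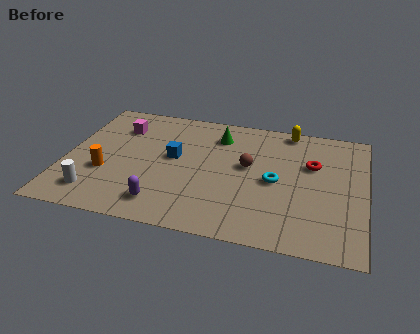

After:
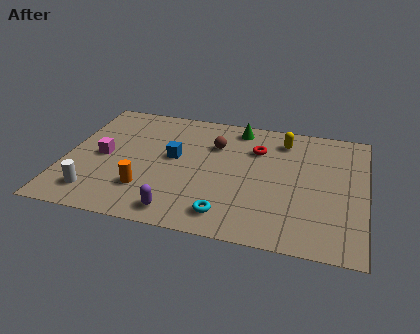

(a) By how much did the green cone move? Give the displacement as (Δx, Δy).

(0.8, 0.8)

The green cone started near (6.4, 6.8) and ended near (7.2, 7.6).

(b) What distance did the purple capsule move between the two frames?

0.8

The purple capsule was near (4.4, 1.5) before and (5.1, 1.1) after, so it travelled √(0.7² + 0.4²) ≈ 0.8 units.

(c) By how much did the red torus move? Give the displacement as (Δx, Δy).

(-2.4, 0.6)

The red torus was at about (10.5, 5.6) and moved to about (8.1, 6.2).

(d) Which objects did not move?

the blue cube and the white cylinder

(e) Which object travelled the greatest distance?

the cyan torus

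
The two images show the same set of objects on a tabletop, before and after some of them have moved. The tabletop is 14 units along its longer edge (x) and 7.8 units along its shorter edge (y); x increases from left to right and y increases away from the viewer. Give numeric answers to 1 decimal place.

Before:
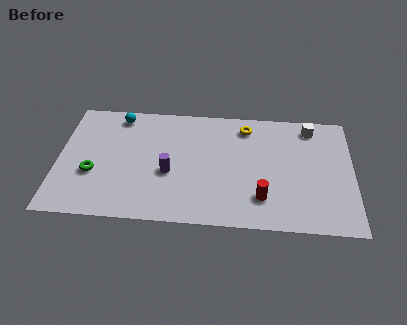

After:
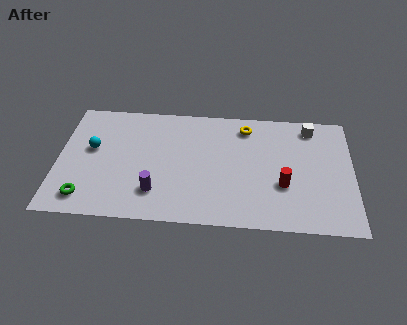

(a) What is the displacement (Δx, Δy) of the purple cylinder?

(-0.6, -1.3)

From the two frames, the purple cylinder sits at roughly (5.3, 3.2) before and (4.7, 1.9) after.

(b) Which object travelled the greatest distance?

the cyan sphere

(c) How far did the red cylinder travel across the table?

1.3

The red cylinder moved from about (9.7, 1.9) to (10.7, 2.8), a distance of √(1.0² + 0.9²) ≈ 1.3.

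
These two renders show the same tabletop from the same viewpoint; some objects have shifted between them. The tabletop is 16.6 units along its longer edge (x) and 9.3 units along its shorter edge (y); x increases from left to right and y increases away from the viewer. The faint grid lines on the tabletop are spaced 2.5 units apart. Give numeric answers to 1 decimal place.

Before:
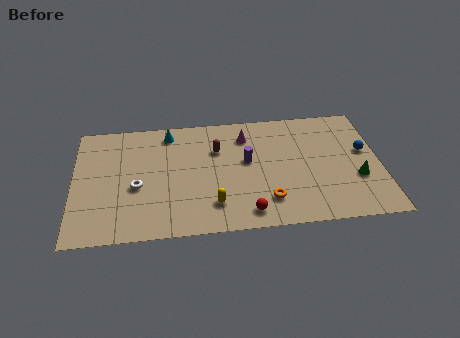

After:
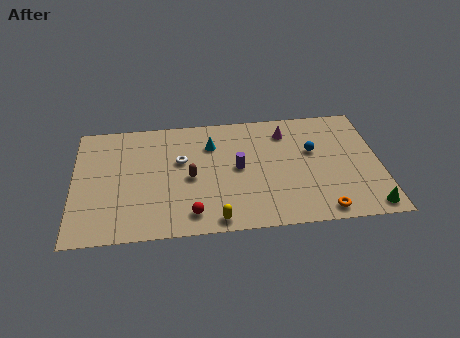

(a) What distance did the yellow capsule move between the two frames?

1.2

The yellow capsule moved from about (7.5, 2.1) to (7.6, 0.9), a distance of √(0.1² + 1.2²) ≈ 1.2.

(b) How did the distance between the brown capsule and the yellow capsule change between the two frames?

-0.7

They were about 4.3 units apart before and 3.6 after — 0.7 units closer together.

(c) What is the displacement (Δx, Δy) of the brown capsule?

(-1.5, -2.1)

From the two frames, the brown capsule sits at roughly (7.8, 6.4) before and (6.3, 4.3) after.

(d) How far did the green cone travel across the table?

2.4

The green cone was near (15.3, 3.3) before and (15.8, 1.0) after, so it travelled √(0.5² + 2.3²) ≈ 2.4 units.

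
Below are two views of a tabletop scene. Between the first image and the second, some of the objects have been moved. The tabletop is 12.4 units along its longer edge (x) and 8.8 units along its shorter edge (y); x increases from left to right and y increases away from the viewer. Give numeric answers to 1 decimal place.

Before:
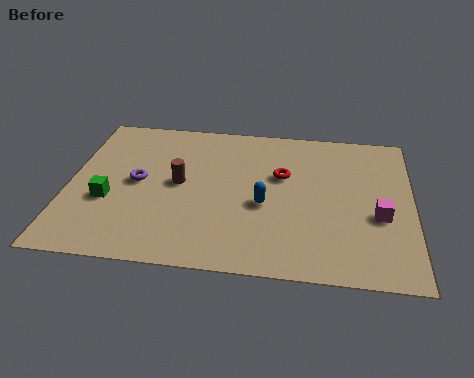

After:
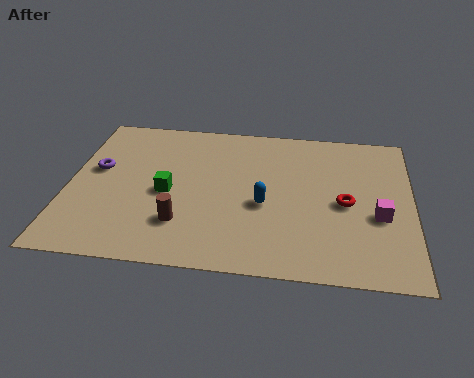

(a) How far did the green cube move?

2.2

From (1.5, 3.3) to (3.6, 4.0), the green cube covered √(2.1² + 0.7²) ≈ 2.2 units.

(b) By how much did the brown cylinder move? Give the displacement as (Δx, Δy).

(0.2, -2.3)

From the two frames, the brown cylinder sits at roughly (4.0, 4.6) before and (4.2, 2.3) after.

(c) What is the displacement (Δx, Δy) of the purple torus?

(-1.5, 0.6)

The purple torus started near (2.5, 4.5) and ended near (1.0, 5.1).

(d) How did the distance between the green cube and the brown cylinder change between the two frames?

-1.0

The distance was about 2.8 in the first image and 1.8 in the second, so they moved 1.0 units closer together.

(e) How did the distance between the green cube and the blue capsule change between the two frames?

-2.1

Before: roughly 5.6 units apart; after: 3.5. That's 2.1 units closer together.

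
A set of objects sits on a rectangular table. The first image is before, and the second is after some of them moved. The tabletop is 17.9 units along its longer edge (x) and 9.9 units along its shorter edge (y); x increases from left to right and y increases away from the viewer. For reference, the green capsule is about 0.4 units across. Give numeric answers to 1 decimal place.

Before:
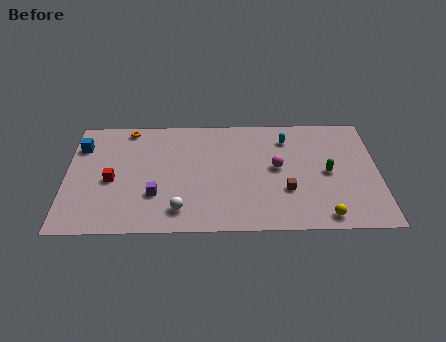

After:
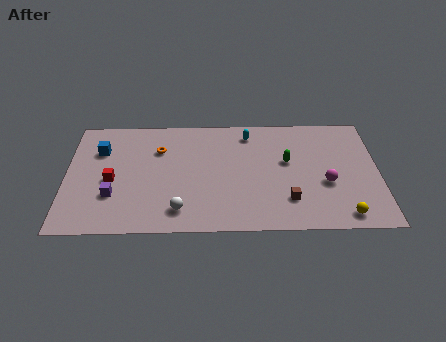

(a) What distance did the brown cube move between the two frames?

0.8

From (12.6, 3.3) to (12.7, 2.5), the brown cube covered √(0.1² + 0.8²) ≈ 0.8 units.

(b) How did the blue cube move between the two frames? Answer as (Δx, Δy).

(1.1, -0.4)

From the two frames, the blue cube sits at roughly (0.8, 7.4) before and (1.9, 7.0) after.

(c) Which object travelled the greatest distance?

the magenta sphere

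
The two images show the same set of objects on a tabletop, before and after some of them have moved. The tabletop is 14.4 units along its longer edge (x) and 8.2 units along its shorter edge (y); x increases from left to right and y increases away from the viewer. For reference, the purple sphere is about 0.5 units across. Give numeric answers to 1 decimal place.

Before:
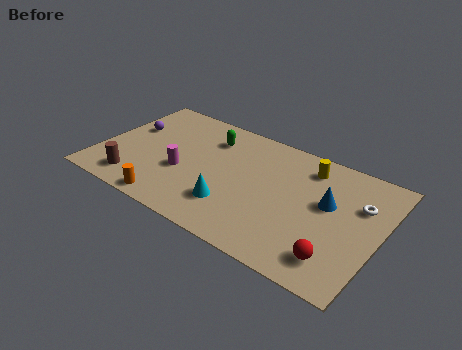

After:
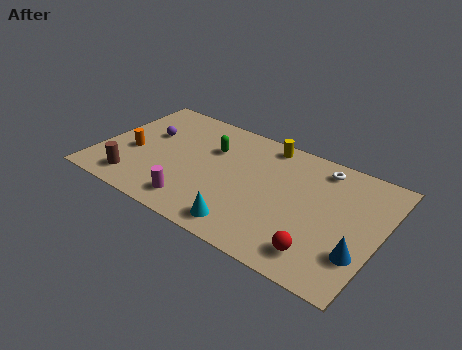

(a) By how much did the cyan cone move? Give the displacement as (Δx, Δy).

(0.9, -1.0)

The cyan cone started near (7.2, 2.2) and ended near (8.1, 1.2).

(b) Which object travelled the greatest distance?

the orange cylinder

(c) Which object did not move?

the brown cylinder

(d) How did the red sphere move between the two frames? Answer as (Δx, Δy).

(-0.8, -0.1)

The red sphere was at about (12.6, 1.6) and moved to about (11.8, 1.5).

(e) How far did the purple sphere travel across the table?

1.0

The purple sphere was near (1.2, 5.1) before and (2.2, 5.1) after, so it travelled √(1.0² + 0.0²) ≈ 1.0 units.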